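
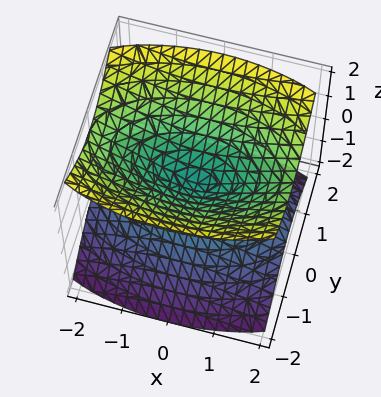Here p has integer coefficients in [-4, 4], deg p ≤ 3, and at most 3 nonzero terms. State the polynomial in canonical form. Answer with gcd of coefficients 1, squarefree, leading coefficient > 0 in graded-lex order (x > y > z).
1. I count 2 distinct pieces.
2. Degree: a double cone through the origin; a quadric, so deg p = 2.
3. Symmetries: the x ↦ −x reflection is a symmetry, so x appears only in even powers; mirror symmetry z ↦ −z ⇒ only even powers of z; the y ↦ −y reflection is a symmetry, so y appears only in even powers.
4. From the visible intercepts: it meets the y-axis at y = 0 (among the integer gridlines); it meets the x-axis at x = 0 (among the integer gridlines); one z-axis crossing is at z = 0.
5. Fitting integer coefficients to these (and the overall shape) gives p.

x^2 + 3*y^2 - 3*z^2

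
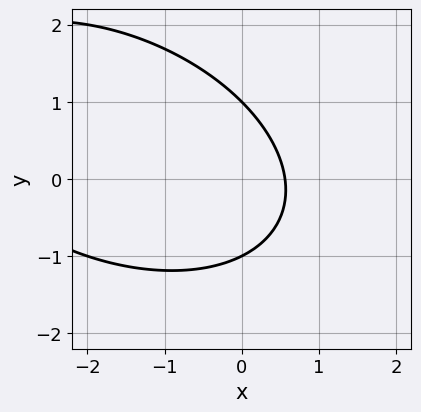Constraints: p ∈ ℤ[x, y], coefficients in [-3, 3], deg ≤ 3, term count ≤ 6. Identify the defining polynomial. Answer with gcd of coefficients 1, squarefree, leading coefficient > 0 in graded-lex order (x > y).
x^2 + x*y + 2*y^2 + 3*x - 2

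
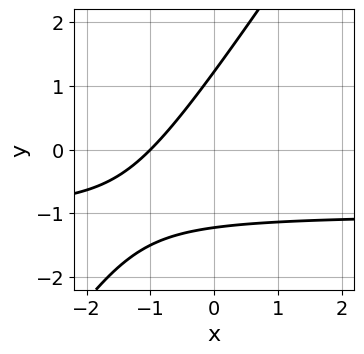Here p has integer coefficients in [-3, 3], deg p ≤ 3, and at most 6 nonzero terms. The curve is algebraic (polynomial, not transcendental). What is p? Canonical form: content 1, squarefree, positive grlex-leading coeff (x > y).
3*x*y - 2*y^2 + 3*x + 3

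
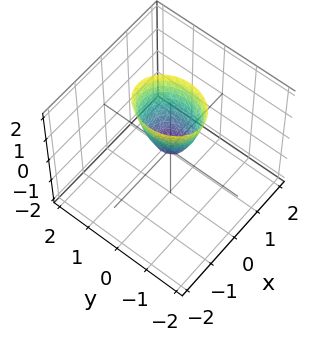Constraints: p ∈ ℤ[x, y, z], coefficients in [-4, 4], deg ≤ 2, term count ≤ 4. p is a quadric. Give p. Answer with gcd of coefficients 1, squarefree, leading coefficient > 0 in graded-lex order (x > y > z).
1. The degree is 2 — a paraboloid; a quadric.
2. Symmetries: mirror symmetry y ↦ −y ⇒ only even powers of y; the x ↦ −x reflection is a symmetry, so x appears only in even powers.
3. Observable constraints: it meets the x-axis at x = 0 (among the integer gridlines); it crosses the z-axis at the gridline z = 0; it meets the y-axis at y = 0 (among the integer gridlines).
4. Together with the visible shape, these determine p as stated.

3*x^2 + 2*y^2 - z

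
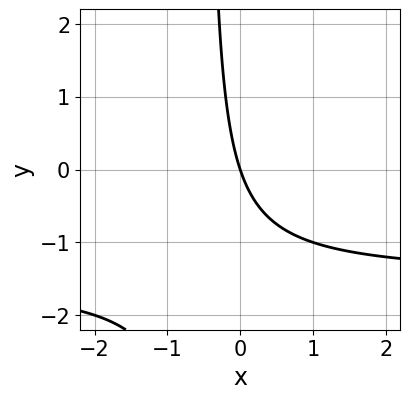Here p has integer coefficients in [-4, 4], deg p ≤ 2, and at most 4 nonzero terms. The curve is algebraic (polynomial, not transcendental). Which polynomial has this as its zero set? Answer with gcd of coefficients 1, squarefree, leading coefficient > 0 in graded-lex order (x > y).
(a) deg p = 2.
(b) From the visible intercepts: one y-axis crossing is at y = 0; it meets the x-axis at x = 0 (among the integer gridlines).
(c) Putting this together gives p.

2*x*y + 3*x + y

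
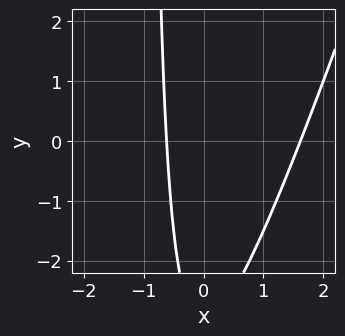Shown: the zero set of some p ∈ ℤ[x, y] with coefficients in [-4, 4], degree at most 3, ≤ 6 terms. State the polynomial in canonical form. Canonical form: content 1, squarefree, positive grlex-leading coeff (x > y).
3*x^2 - x*y - 3*x - y - 3

1. Degree: the shape is more complex than any degree-1 curve, so deg p = 2.
2. From the visible intercepts: it misses every integer gridline on the y-axis.
3. Together with the visible shape, these determine p as stated.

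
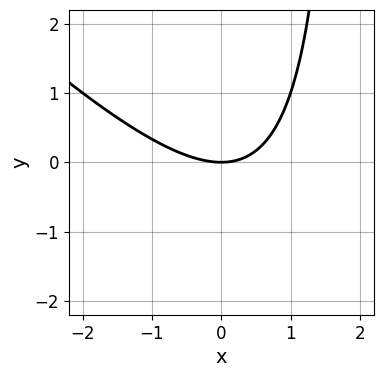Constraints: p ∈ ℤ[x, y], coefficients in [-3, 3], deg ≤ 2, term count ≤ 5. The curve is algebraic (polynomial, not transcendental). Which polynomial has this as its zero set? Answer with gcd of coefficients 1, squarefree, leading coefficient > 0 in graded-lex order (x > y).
x^2 + x*y - 2*y

The degree is 2 — the shape is more complex than any degree-1 curve.
Observable constraints: it crosses the y-axis at the gridline y = 0; it crosses the x-axis at the gridline x = 0.
Matching integer coefficients to the picture gives p.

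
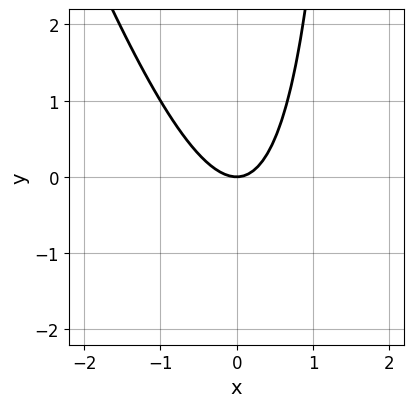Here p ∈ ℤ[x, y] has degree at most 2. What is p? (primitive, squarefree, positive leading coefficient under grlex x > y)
deg p = 2. The shape is more complex than any degree-1 curve.
Checking where it meets the axes: one y-axis crossing is at y = 0; it meets the x-axis at x = 0 (among the integer gridlines).
Matching integer coefficients to the picture gives p.

3*x^2 + x*y - 2*y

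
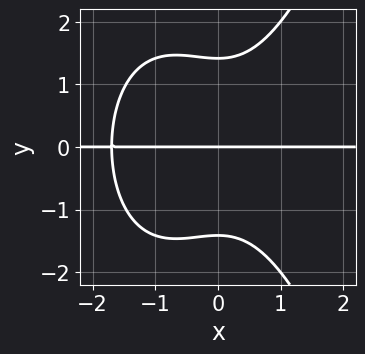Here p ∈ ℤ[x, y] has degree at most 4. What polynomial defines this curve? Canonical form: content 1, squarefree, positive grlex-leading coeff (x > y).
x^3*y + x^2*y - y^3 + 2*y

First, deg p = 4. The shape is more complex than any degree-3 curve.
Next, reading off the gridlines: every point of the x-axis in the box is on the curve; it meets the y-axis at y = 0 (among the integer gridlines).
Finally, together with the visible shape, these determine p as stated.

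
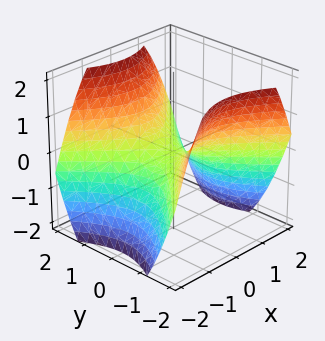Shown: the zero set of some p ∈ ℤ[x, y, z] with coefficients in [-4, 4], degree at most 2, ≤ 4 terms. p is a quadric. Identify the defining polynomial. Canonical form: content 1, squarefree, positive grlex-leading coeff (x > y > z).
First, the degree is 2 — a saddle surface; a quadric.
Then, symmetries: the x ↦ −x reflection is a symmetry, so x appears only in even powers; mirror symmetry y ↦ −y ⇒ only even powers of y.
Then, from the axis intercepts and sections: it meets the x-axis at x = 0 (among the integer gridlines); one z-axis crossing is at z = 0.
Finally, fitting integer coefficients to these (and the overall shape) gives p.

2*x^2 - 2*y^2 + 3*z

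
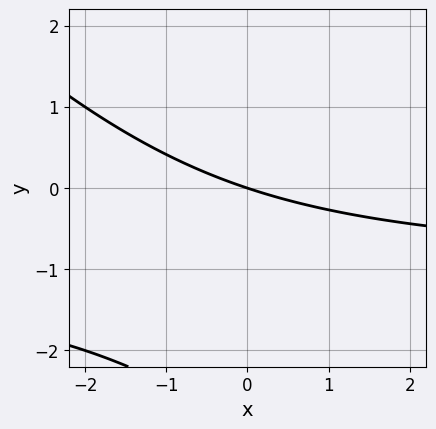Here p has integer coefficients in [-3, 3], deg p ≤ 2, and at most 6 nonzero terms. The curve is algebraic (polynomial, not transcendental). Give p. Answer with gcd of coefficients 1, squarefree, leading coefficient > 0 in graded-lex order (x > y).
First, deg p = 2.
Next, checking where it meets the axes: it crosses the x-axis at the gridline x = 0; it meets the y-axis at y = 0 (among the integer gridlines).
Finally, these observations pin down the coefficients.

x*y + y^2 + x + 3*y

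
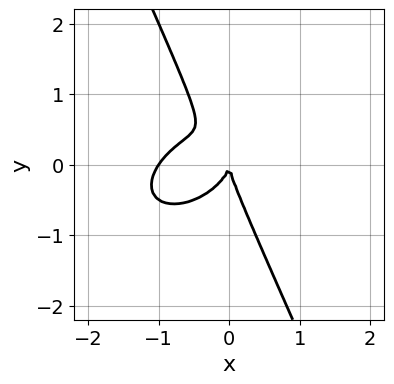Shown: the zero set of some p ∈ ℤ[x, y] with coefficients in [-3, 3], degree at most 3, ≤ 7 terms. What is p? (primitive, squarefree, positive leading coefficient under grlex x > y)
3*x^3 - 2*x^2*y + 3*x*y^2 + 2*y^3 + 3*x^2

Degree: the shape is more complex than any degree-2 curve, so deg p = 3.
From the visible intercepts: the x-axis gridline crossings are at x ∈ {-1, 0}; it meets the y-axis at y = 0 (among the integer gridlines).
Solving for integer coefficients yields p as stated.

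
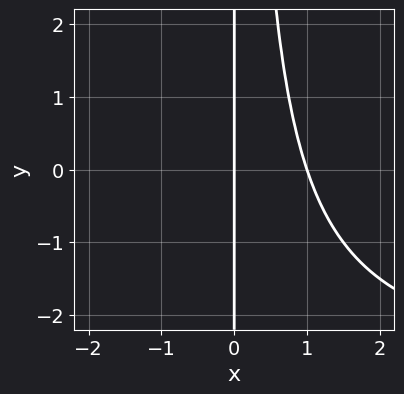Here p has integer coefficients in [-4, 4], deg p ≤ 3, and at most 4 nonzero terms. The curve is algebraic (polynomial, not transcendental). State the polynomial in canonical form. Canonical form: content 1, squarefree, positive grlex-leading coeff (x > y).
x^2*y + 3*x^2 - 3*x

First, degree: a generic line meets the curve in up to 3 points, so deg p = 3.
Next, reading off the gridlines: among the integer gridlines, it crosses the x-axis at x ∈ {0, 1}; every point of the y-axis in the box is on the curve.
Finally, solving for integer coefficients yields p as stated.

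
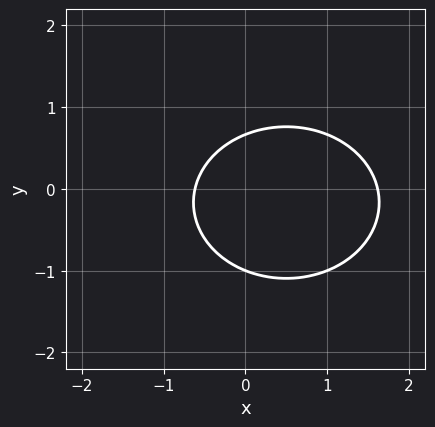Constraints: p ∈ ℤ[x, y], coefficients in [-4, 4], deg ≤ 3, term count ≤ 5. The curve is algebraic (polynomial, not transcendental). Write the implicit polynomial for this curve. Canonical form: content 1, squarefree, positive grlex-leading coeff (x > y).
2*x^2 + 3*y^2 - 2*x + y - 2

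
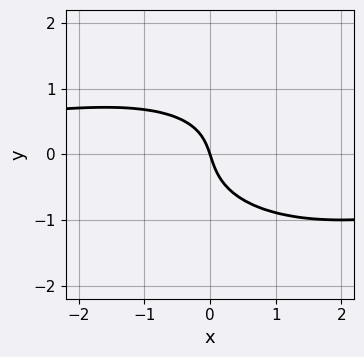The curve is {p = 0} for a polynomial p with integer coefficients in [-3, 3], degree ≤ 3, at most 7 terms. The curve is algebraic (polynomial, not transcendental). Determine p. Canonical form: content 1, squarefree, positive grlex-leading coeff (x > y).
First, degree: the shape is more complex than any degree-2 curve, so deg p = 3.
Then, observable constraints: it meets the x-axis at x = 0 (among the integer gridlines); one y-axis crossing is at y = 0.
Finally, putting this together gives p.

x^2*y + 3*y^3 - x*y + 3*x + y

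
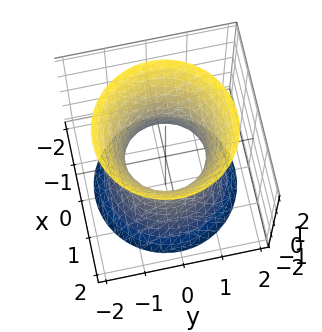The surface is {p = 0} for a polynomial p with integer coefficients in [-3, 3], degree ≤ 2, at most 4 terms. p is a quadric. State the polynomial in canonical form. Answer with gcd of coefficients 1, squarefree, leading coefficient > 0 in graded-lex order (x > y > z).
2*x^2 + 2*y^2 - z^2 - 2

1. deg p = 2. An hourglass — one-sheet hyperboloid; a quadric.
2. Symmetries: the z ↦ −z reflection is a symmetry, so z appears only in even powers; every cross-section ⟂ z is a circle, so x, y appear only via x² + y².
3. Reading off the gridlines: a circular section at z = 2 has radius between 1 and 2; the y-axis gridline crossings are at y ∈ {-1, 1}; the surface avoids every integer z-axis point in the box; the x-axis gridline crossings are at x ∈ {-1, 1}.
4. Assembling these constraints gives the stated polynomial.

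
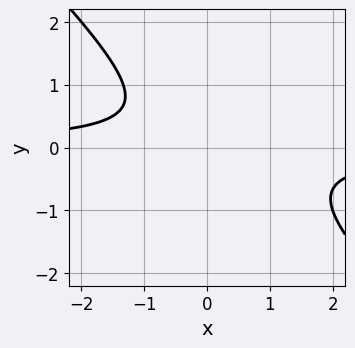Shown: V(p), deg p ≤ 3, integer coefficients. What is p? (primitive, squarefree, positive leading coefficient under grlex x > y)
3*x*y + 3*y^2 - y + 2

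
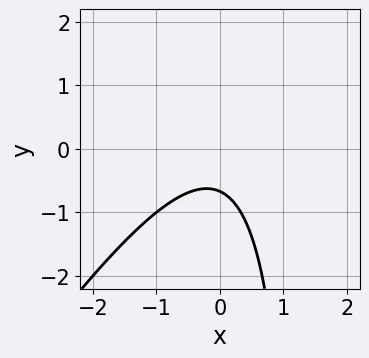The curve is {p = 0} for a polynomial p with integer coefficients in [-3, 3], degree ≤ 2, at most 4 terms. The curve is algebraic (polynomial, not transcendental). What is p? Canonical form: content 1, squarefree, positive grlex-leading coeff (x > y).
The degree is 2 — no degree-1 curve has this shape.
Checking where it meets the axes: it misses every integer gridline on the x-axis.
The integer polynomial consistent with all of this is the stated p.

3*x^2 - 2*x*y + 3*y + 2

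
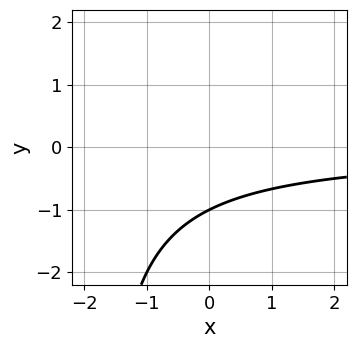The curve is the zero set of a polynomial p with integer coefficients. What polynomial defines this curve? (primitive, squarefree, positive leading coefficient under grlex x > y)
1. deg p = 2. A generic line meets the curve in up to 2 points.
2. Checking where it meets the axes: it crosses the y-axis at the gridline y = -1; it misses every integer gridline on the x-axis.
3. Assembling these constraints gives the stated polynomial.

x*y + 2*y + 2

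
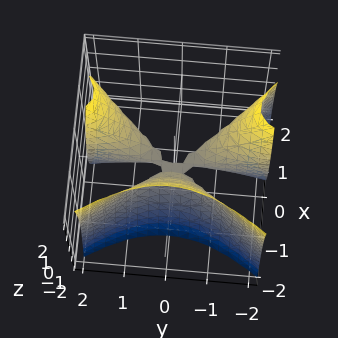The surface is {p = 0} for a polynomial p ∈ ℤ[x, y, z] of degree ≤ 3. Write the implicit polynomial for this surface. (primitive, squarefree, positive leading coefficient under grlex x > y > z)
3*x^3 - 2*x*y^2 + z^2

First, degree: a generic line meets the surface in up to 3 points, so deg p = 3.
Then, checking where it meets the axes: it meets the x-axis at x = 0 (among the integer gridlines); it meets the z-axis at z = 0 (among the integer gridlines); every point of the y-axis in the box is on the surface.
Finally, matching integer coefficients to the picture gives p.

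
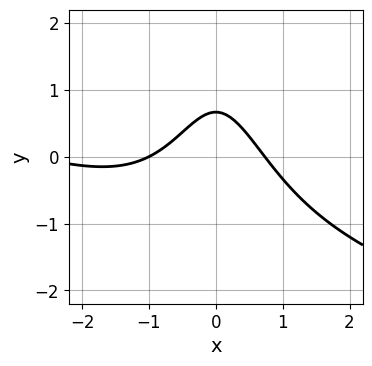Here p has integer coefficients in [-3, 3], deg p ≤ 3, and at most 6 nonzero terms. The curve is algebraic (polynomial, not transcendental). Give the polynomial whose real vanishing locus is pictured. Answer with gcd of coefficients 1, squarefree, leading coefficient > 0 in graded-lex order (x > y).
1. The degree is 3 — no degree-2 curve has this shape.
2. Checking where it meets the axes: it crosses the x-axis at the gridline x = -1.
3. The integer polynomial consistent with all of this is the stated p.

x^3 + 3*x^2*y + 3*x^2 + 3*y - 2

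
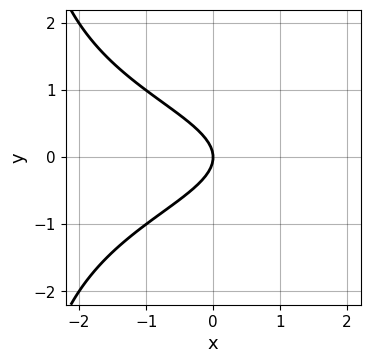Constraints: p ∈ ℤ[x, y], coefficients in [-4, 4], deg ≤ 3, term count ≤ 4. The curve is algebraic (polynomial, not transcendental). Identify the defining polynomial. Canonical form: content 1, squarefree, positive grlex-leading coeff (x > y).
First, the degree is 3 — no degree-2 curve has this shape.
Next, symmetries: it's symmetric under y → −y, forcing even powers of y.
Next, observable constraints: it meets the x-axis at x = 0 (among the integer gridlines); it meets the y-axis at y = 0 (among the integer gridlines).
Finally, matching integer coefficients to the picture gives p.

x*y^2 + 3*y^2 + 2*x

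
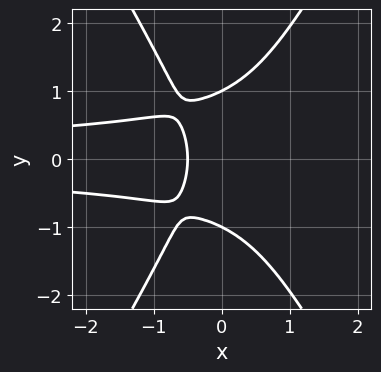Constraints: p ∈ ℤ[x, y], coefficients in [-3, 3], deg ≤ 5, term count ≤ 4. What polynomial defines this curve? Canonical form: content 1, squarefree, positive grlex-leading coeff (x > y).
First, degree: no degree-3 curve has this shape, so deg p = 4.
Next, symmetries: it's symmetric under y → −y, forcing even powers of y.
Then, observable constraints: among the integer gridlines, it crosses the y-axis at y ∈ {-1, 1}.
Finally, putting this together gives p.

3*x^2*y^2 - y^4 + 2*x + 1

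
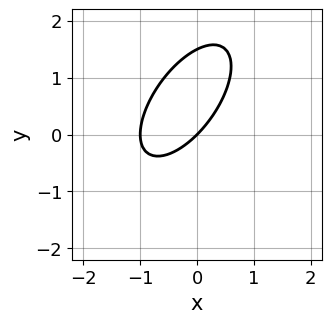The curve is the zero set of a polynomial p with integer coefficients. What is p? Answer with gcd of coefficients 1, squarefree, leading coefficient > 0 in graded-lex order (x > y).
3*x^2 - 3*x*y + 2*y^2 + 3*x - 3*y

1. Degree: a generic line meets the curve in up to 2 points, so deg p = 2.
2. Against the integer gridlines: the x-axis gridline crossings are at x ∈ {-1, 0}; one y-axis crossing is at y = 0.
3. These observations pin down the coefficients.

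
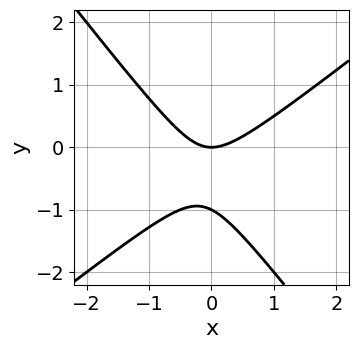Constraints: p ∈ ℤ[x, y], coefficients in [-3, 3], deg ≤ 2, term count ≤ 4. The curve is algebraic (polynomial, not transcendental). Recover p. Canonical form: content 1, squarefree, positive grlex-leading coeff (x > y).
2*x^2 - x*y - 2*y^2 - 2*y

(a) The degree is 2 — the shape is more complex than any degree-1 curve.
(b) Reading off the gridlines: the y-axis gridline crossings are at y ∈ {-1, 0}; it meets the x-axis at x = 0 (among the integer gridlines).
(c) The integer polynomial consistent with all of this is the stated p.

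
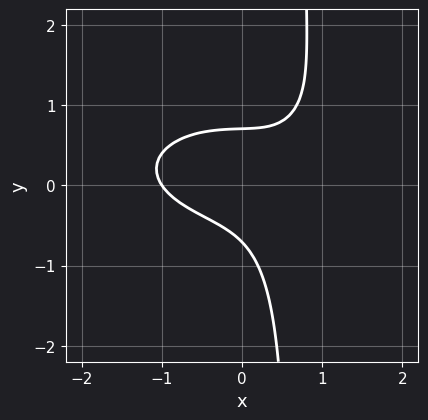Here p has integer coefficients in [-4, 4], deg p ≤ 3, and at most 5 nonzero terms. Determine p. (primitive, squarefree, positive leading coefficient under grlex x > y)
x^3 + 3*x*y^2 - 2*x*y - 2*y^2 + 1

(a) Degree: a generic line meets the curve in up to 3 points, so deg p = 3.
(b) Checking where it meets the axes: it crosses the x-axis at the gridline x = -1.
(c) Putting this together gives p.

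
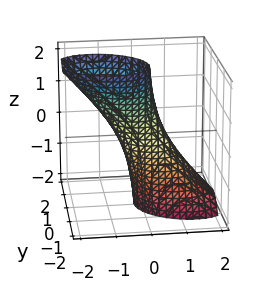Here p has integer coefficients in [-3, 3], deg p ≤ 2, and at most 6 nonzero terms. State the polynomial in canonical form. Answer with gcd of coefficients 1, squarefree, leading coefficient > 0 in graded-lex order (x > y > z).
First, deg p = 2. No degree-1 surface has this shape.
Then, reading off the gridlines: no z-intercept at any integer in the box.
Finally, solving for integer coefficients yields p as stated.

2*x^2 + x*y + 2*x*z + 3*y^2 - 1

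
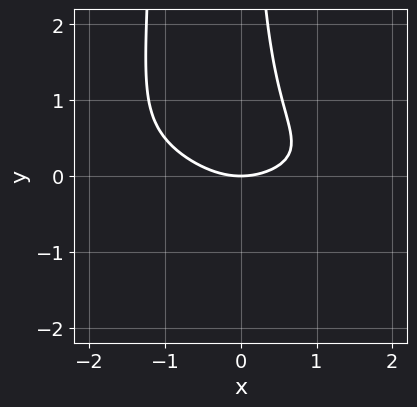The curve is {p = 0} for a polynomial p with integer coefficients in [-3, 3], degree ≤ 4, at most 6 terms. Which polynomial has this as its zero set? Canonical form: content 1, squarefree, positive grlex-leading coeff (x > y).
2*x^2*y^2 + 2*x*y^2 + x^2 - 2*y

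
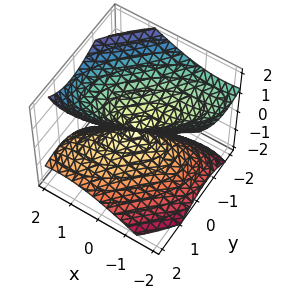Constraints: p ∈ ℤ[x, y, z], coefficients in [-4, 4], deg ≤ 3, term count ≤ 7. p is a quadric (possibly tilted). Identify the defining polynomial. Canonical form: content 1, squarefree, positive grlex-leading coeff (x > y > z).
2*x^2 - 3*x*y + 3*y^2 + 2*y*z - 3*z^2

(a) I count 2 distinct pieces. They look like related sheets of one shape, so recover p as a whole.
(b) The degree is 2 — a generic line meets the surface in up to 2 points.
(c) From the axis intercepts and sections: it crosses the y-axis at the gridline y = 0; one x-axis crossing is at x = 0; it crosses the z-axis at the gridline z = 0.
(d) Putting this together gives p.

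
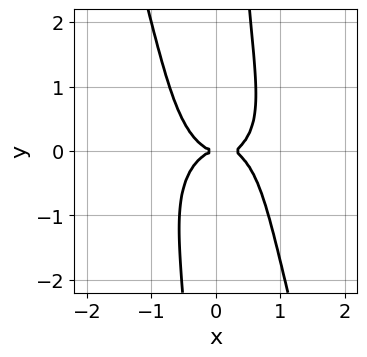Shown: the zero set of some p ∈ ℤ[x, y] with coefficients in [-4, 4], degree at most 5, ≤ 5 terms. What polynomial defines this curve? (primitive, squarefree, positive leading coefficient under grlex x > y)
1. deg p = 4.
2. Against the integer gridlines: it meets the y-axis at y = 0 (among the integer gridlines); it crosses the x-axis at the gridline x = 0.
3. Assembling these constraints gives the stated polynomial.

3*x^4 + 3*x^2*y^2 + x*y^3 - x^3 - 2*y^2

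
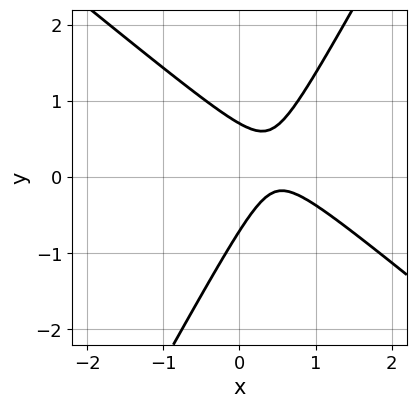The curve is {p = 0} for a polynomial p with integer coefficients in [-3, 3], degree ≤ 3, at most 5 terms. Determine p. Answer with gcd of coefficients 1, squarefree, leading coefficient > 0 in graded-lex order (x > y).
(a) Degree: a generic line meets the curve in up to 2 points, so deg p = 2.
(b) Observable constraints: it misses every integer gridline on the x-axis.
(c) The integer polynomial consistent with all of this is the stated p.

3*x^2 + 2*x*y - 2*y^2 - 3*x + 1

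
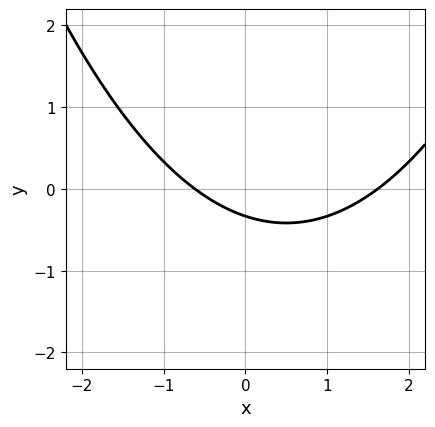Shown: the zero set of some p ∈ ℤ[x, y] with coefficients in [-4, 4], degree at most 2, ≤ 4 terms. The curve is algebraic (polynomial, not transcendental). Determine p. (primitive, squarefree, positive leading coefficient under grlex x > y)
x^2 - x - 3*y - 1

(a) deg p = 2.
(b) The integer polynomial consistent with all of this is the stated p.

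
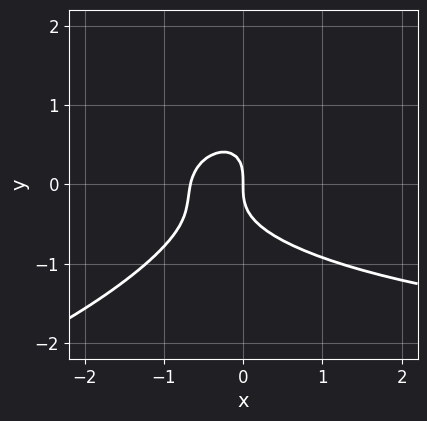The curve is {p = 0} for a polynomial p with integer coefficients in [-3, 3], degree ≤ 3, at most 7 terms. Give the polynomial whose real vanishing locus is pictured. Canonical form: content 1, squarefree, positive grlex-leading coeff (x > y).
x^2*y - 2*x*y^2 + 3*y^3 + 3*x^2 + 2*x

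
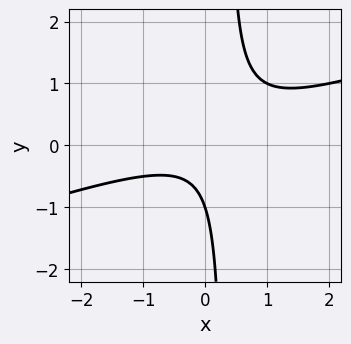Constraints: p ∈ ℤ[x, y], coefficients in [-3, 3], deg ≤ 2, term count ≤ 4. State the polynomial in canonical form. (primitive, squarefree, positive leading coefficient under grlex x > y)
x^2 - 3*x*y + y + 1

deg p = 2. The shape is more complex than any degree-1 curve.
Observable constraints: the curve avoids every integer x-axis point in the box; it meets the y-axis at y = -1 (among the integer gridlines).
These observations pin down the coefficients.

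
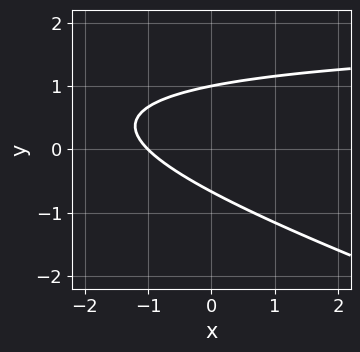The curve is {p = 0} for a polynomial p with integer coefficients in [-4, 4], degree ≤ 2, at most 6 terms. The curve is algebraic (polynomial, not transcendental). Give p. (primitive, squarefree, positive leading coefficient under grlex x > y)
x*y + 3*y^2 - 2*x - y - 2

1. deg p = 2. No degree-1 curve has this shape.
2. From the axis intercepts and sections: it meets the x-axis at x = -1 (among the integer gridlines); it meets the y-axis at y = 1 (among the integer gridlines).
3. These observations pin down the coefficients.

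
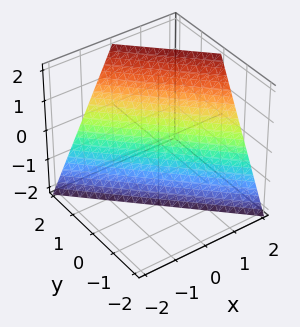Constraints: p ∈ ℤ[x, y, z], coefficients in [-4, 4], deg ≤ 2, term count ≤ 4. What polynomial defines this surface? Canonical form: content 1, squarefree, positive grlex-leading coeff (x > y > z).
1. The degree is 1 — every cross-section is a straight line — this is a plane.
2. Observable constraints: one z-axis crossing is at z = -2; one x-axis crossing is at x = 1.
3. Together with the visible shape, these determine p as stated. Check: (0, 1, 0) on the y-axis lies on the surface, and p(0, 1, 0) = 0. ✓

2*x + 2*y - z - 2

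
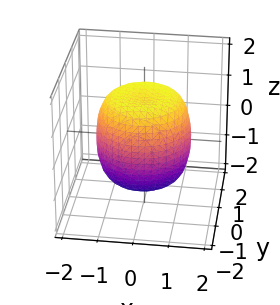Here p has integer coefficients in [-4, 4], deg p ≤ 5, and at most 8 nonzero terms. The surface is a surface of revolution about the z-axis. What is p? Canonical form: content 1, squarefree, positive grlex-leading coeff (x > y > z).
2*x^4 + 4*x^2*y^2 + 2*y^4 - 2*x^2 - 2*y^2 + 2*z^2 - 3

1. The degree is 4 — a generic line meets the surface in up to 4 points.
2. Symmetries: the z-axis is an axis of rotation, so x and y enter only as x² + y².
3. From the axis intercepts and sections: a circular section at z = 0 has radius between 1 and 2.
4. These observations pin down the coefficients.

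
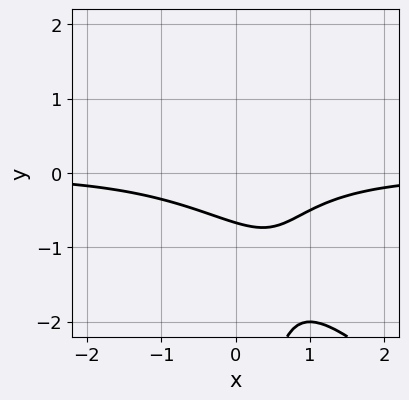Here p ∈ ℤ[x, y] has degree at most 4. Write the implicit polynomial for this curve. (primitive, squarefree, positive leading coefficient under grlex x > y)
2*x^2*y + 2*x*y^2 + 3*y + 2

First, the degree is 3 — a generic line meets the curve in up to 3 points.
Then, reading off the gridlines: the curve avoids every integer x-axis point in the box.
Finally, these observations pin down the coefficients.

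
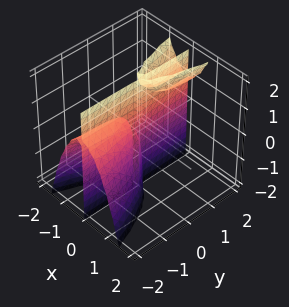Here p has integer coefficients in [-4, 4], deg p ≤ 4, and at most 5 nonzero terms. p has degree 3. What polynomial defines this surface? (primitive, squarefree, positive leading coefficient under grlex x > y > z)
First, the picture has 3 separate pieces. They look like related sheets of one shape, so recover p as a whole.
Then, the degree is 3 — no degree-2 surface has this shape.
Then, against the integer gridlines: one x-axis crossing is at x = 0; every point of the y-axis in the box is on the surface; the visible z-axis segment lies entirely on the surface.
Finally, these observations pin down the coefficients.

3*x^3 - x*y*z + x*y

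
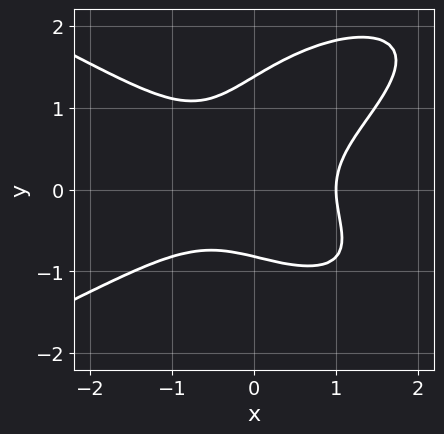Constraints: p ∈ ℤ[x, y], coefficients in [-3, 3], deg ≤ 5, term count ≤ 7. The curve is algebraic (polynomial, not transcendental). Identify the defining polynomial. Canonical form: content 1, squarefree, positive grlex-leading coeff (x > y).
First, degree: the shape is more complex than any degree-3 curve, so deg p = 4.
Then, from the visible intercepts: it crosses the x-axis at the gridline x = 1.
Finally, solving for integer coefficients yields p as stated.

2*y^4 + 2*x^3 - 3*x*y^2 - 2*y^3 - 2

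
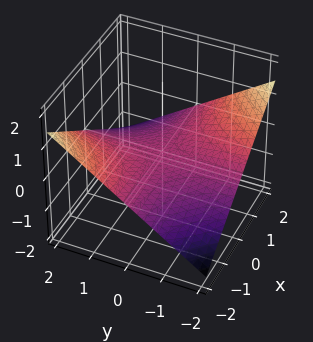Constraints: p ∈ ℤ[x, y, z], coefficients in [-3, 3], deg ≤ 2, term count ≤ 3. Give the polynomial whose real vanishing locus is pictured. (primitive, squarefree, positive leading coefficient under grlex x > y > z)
x*y + 3*z

1. The degree is 2 — a saddle surface; a quadric.
2. Against the integer gridlines: it meets the z-axis at z = 0 (among the integer gridlines); the visible y-axis segment lies entirely on the surface; every point of the x-axis in the box is on the surface.
3. Assembling these constraints gives the stated polynomial.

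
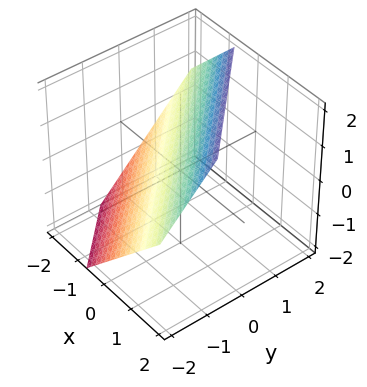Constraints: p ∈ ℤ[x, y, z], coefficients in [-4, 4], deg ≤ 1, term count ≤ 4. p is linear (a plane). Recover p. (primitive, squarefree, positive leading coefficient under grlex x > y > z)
3*x + 3*y - 3*z + 2

(a) Degree: every cross-section is a straight line — this is a plane, so deg p = 1.
(b) Matching integer coefficients to the picture gives p.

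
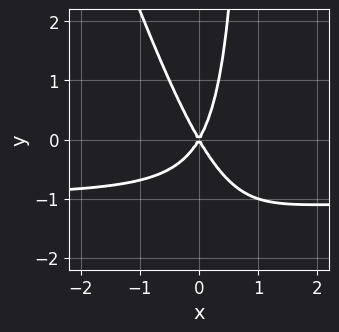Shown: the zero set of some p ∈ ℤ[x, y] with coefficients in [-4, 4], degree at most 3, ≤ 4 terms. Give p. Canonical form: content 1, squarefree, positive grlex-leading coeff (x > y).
3*x^2*y + x*y^2 + 3*x^2 - y^2

First, deg p = 3. The shape is more complex than any degree-2 curve.
Next, checking where it meets the axes: one x-axis crossing is at x = 0; one y-axis crossing is at y = 0.
Finally, assembling these constraints gives the stated polynomial.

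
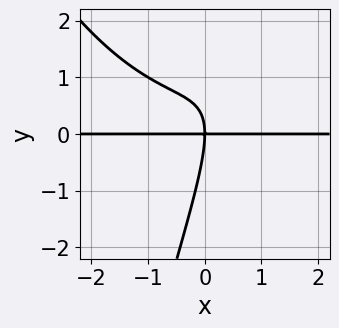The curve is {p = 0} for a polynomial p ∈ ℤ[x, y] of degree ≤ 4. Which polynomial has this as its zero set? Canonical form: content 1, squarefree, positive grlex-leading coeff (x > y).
x^3*y - 3*x*y^2 + y^3 + 3*x*y

1. Degree: a generic line meets the curve in up to 4 points, so deg p = 4.
2. From the visible intercepts: it crosses the y-axis at the gridline y = 0; every point of the x-axis in the box is on the curve.
3. These observations pin down the coefficients.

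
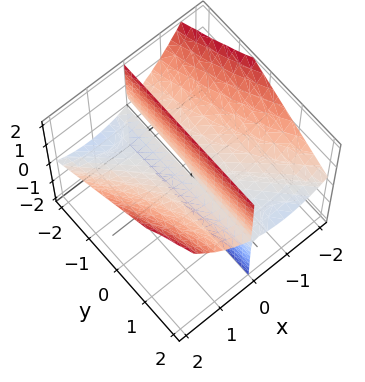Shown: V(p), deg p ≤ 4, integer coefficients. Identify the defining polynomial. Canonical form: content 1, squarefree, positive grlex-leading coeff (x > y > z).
(a) Degree: no degree-2 surface has this shape, so deg p = 3.
(b) Reading off the gridlines: it crosses the x-axis at the gridline x = 0; every point of the z-axis in the box is on the surface; the visible y-axis segment lies entirely on the surface.
(c) Matching integer coefficients to the picture gives p.

x^3 + x^2*y - 3*x*z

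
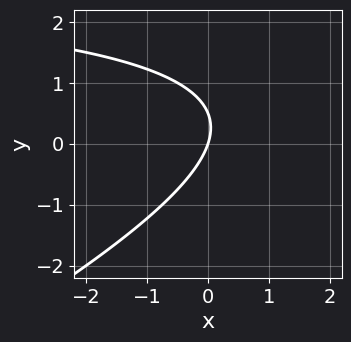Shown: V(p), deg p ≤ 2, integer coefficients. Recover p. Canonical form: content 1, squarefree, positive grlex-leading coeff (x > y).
x*y - 2*y^2 - 3*x + y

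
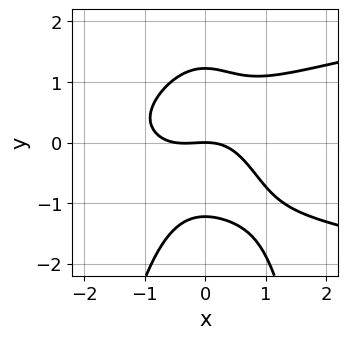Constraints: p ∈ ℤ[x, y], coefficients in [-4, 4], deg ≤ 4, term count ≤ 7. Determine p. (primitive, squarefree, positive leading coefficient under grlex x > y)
First, the degree is 4 — a generic line meets the curve in up to 4 points.
Then, from the axis intercepts and sections: it meets the x-axis at x = 0 (among the integer gridlines); it crosses the y-axis at the gridline y = 0.
Finally, solving for integer coefficients yields p as stated.

3*x^2*y^2 - 2*x^3 + 2*y^3 - x^2 - 3*y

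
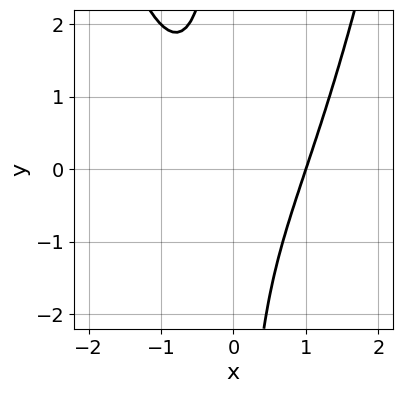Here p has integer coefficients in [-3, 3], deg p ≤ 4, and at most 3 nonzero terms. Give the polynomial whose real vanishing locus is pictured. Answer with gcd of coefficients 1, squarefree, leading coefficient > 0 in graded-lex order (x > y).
(a) deg p = 3. No degree-2 curve has this shape.
(b) Observable constraints: it crosses the x-axis at the gridline x = 1; it misses every integer gridline on the y-axis.
(c) Together with the visible shape, these determine p as stated.

x^3 - x*y - 1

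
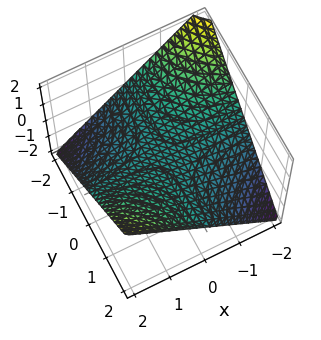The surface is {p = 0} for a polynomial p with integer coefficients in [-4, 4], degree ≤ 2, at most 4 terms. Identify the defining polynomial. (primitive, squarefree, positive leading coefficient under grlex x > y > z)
x*y - 2*z

(a) Degree: a hyperbolic paraboloid; a quadric, so deg p = 2.
(b) Checking where it meets the axes: the visible x-axis segment lies entirely on the surface; every point of the y-axis in the box is on the surface; it crosses the z-axis at the gridline z = 0.
(c) Putting this together gives p.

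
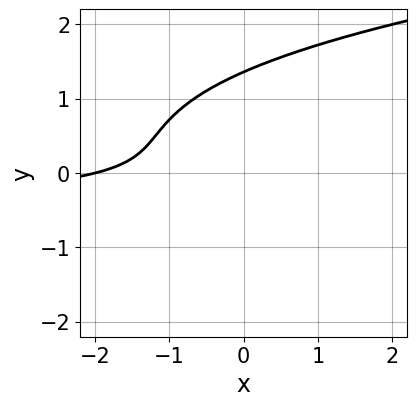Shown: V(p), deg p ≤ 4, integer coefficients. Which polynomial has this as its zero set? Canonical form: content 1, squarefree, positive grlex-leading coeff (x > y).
deg p = 3. A generic line meets the curve in up to 3 points.
From the visible intercepts: one x-axis crossing is at x = -2.
The integer polynomial consistent with all of this is the stated p.

3*y^3 - 2*x*y - 3*y^2 - x - 2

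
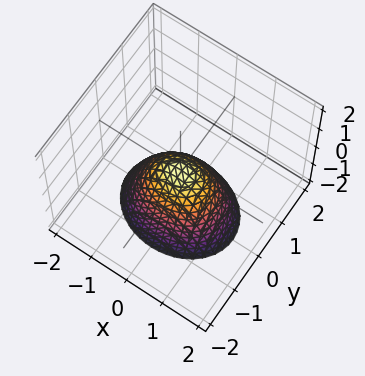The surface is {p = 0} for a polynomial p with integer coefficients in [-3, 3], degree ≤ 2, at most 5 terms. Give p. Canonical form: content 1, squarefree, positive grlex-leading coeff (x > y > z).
(a) The degree is 2 — a paraboloid; a quadric.
(b) Symmetries: it's symmetric under x → −x, forcing even powers of x; it's symmetric under y → −y, forcing even powers of y.
(c) From the visible intercepts: it crosses the z-axis at the gridline z = 0; it meets the x-axis at x = 0 (among the integer gridlines); it crosses the y-axis at the gridline y = 0.
(d) These observations pin down the coefficients.

2*x^2 + 3*y^2 + 2*z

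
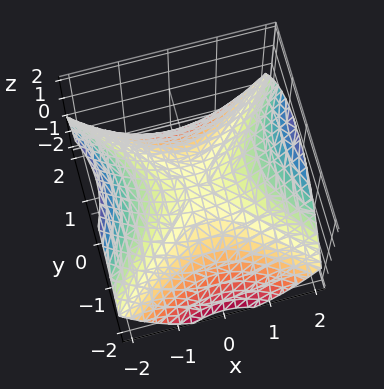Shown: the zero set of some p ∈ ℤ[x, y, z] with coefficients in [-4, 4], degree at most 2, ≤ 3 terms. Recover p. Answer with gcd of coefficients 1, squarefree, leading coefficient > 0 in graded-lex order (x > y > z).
1. Degree: a hyperbolic paraboloid; a quadric, so deg p = 2.
2. Symmetries: the y ↦ −y reflection is a symmetry, so y appears only in even powers; it's symmetric under x → −x, forcing even powers of x.
3. Checking where it meets the axes: it crosses the z-axis at the gridline z = 0; one y-axis crossing is at y = 0; one x-axis crossing is at x = 0.
4. Together with the visible shape, these determine p as stated.

x^2 - y^2 - 2*z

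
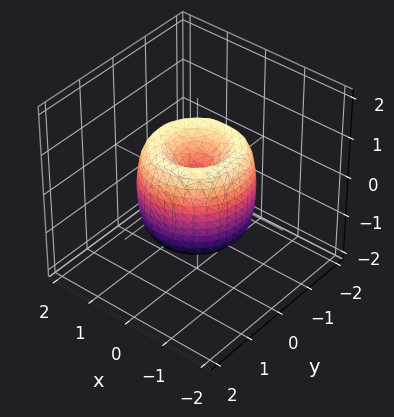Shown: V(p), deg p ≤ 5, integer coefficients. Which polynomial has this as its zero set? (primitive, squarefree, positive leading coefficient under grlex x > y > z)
2*x^4 + 4*x^2*y^2 + 2*y^4 - 3*x^2 - 3*y^2 + z^2

(a) deg p = 4.
(b) Symmetries: the z-axis is an axis of rotation, so x and y enter only as x² + y².
(c) From the axis intercepts and sections: one y-axis crossing is at y = 0; it crosses the x-axis at the gridline x = 0; it meets the z-axis at z = 0 (among the integer gridlines).
(d) The integer polynomial consistent with all of this is the stated p.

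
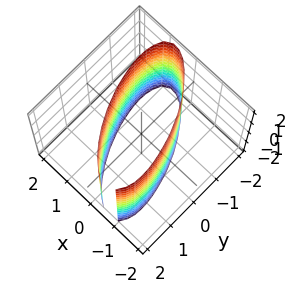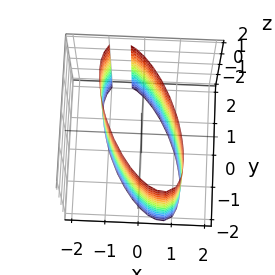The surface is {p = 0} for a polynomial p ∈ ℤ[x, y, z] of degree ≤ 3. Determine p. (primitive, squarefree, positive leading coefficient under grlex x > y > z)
(a) deg p = 2.
(b) Observable constraints: it misses every integer gridline on the z-axis; the x-axis gridline crossings are at x ∈ {-1, 1}.
(c) Putting this together gives p.

3*x^2 + 2*x*y + y^2 - 3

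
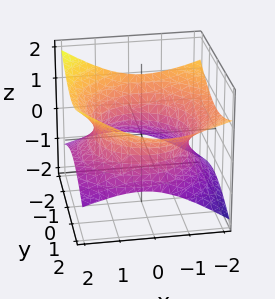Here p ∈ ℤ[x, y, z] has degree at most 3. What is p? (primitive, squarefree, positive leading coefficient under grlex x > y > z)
(a) The degree is 2 — a generic line meets the surface in up to 2 points.
(b) Against the integer gridlines: the surface avoids every integer z-axis point in the box.
(c) Matching integer coefficients to the picture gives p.

x^2 + x*z + y^2 - 3*z^2 - 2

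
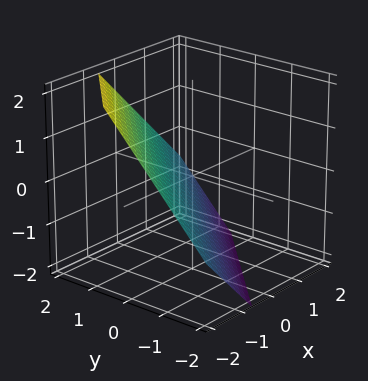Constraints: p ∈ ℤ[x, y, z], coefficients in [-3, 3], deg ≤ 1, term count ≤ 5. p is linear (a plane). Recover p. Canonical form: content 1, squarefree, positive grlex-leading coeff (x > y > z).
(a) The degree is 1 — the surface is flat (a plane).
(b) Matching integer coefficients to the picture gives p.

3*x - 3*y + 3*z + 2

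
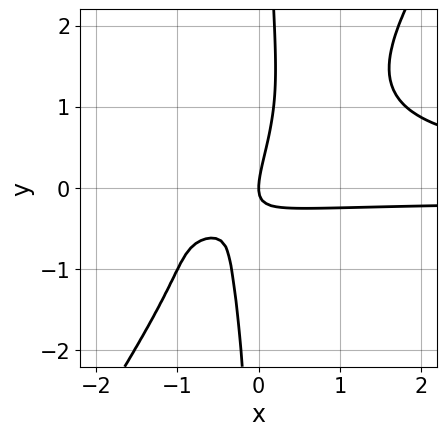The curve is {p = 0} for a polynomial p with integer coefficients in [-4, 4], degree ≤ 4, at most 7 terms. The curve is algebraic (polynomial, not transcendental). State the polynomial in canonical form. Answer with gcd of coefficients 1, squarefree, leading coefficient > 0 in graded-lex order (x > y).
deg p = 4. No degree-3 curve has this shape.
From the visible intercepts: one x-axis crossing is at x = 0; it crosses the y-axis at the gridline y = 0.
Putting this together gives p.

3*x^2*y^2 - 2*x*y^3 - 3*x*y + y^2 - x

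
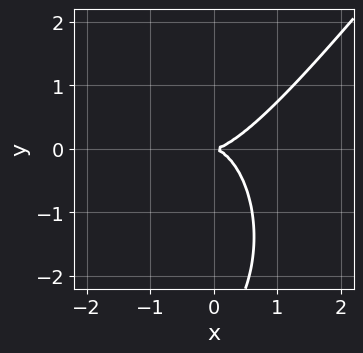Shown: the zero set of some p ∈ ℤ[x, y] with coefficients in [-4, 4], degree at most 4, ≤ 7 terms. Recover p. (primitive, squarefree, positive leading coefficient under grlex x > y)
(a) deg p = 3. A generic line meets the curve in up to 3 points.
(b) Checking where it meets the axes: it crosses the x-axis at the gridline x = 0; it meets the y-axis at y = 0 (among the integer gridlines).
(c) Putting this together gives p.

3*x^3 - 2*x^2*y + x*y^2 - y^3 - 3*y^2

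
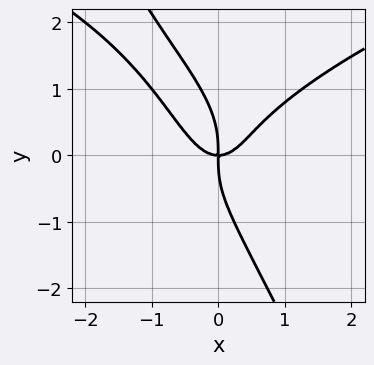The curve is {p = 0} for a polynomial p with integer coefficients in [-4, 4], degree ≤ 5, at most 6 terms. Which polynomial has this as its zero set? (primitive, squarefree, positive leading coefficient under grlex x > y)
(a) Degree: no degree-3 curve has this shape, so deg p = 4.
(b) Against the integer gridlines: one x-axis crossing is at x = 0; it meets the y-axis at y = 0 (among the integer gridlines).
(c) Assembling these constraints gives the stated polynomial.

2*x*y^3 + y^4 - 3*x^3 + 2*x*y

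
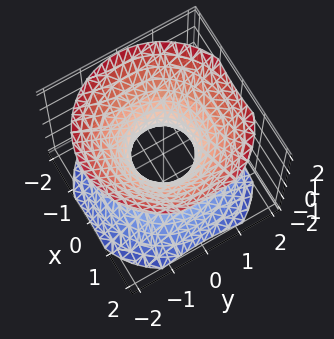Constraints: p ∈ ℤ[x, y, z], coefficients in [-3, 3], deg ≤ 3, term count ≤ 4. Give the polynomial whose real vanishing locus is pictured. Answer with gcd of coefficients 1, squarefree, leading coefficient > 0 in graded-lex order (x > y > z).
First, the degree is 2 — an hourglass — one-sheet hyperboloid; a quadric.
Next, symmetries: mirror symmetry z ↦ −z ⇒ only even powers of z; every cross-section ⟂ z is a circle, so x, y appear only via x² + y².
Then, from the axis intercepts and sections: a circular section at z = 1 has radius between 1 and 2; it misses every integer gridline on the z-axis.
Finally, solving for integer coefficients yields p as stated.

3*x^2 + 3*y^2 - 3*z^2 - 2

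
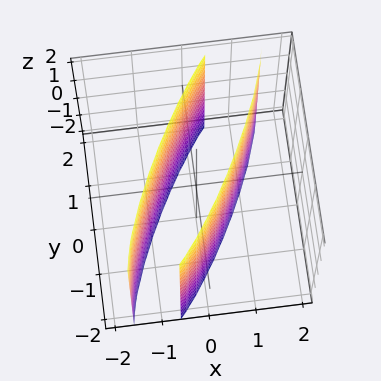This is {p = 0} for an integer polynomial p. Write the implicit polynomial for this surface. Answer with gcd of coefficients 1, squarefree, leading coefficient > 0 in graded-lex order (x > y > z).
3*x^2 - 3*x*y + y^2 - 2

(a) The picture has 2 separate pieces.
(b) Degree: no degree-1 surface has this shape, so deg p = 2.
(c) Checking where it meets the axes: no z-intercept at any integer in the box.
(d) Fitting integer coefficients to these (and the overall shape) gives p.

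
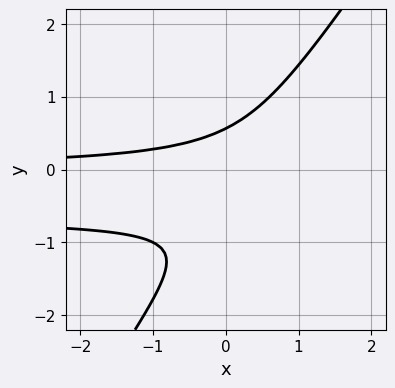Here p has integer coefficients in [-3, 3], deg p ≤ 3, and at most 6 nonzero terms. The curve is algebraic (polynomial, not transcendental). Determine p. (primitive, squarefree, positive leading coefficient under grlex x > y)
1. deg p = 3. No degree-2 curve has this shape.
2. Checking where it meets the axes: no x-intercept at any integer in the box.
3. Fitting integer coefficients to these (and the overall shape) gives p.

3*x*y^2 - 2*y^3 + 2*x*y - 2*y^2 + 1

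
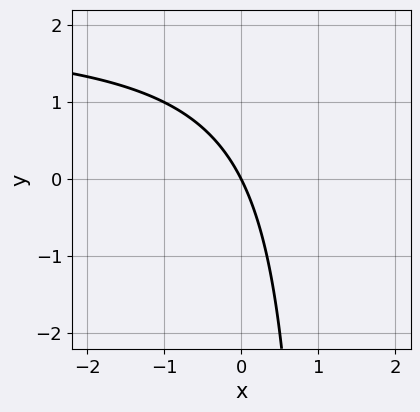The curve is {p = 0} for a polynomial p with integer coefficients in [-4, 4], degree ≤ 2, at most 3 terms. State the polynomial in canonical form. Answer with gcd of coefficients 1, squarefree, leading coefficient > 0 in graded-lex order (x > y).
x*y - 2*x - y

First, deg p = 2. A generic line meets the curve in up to 2 points.
Then, checking where it meets the axes: it crosses the y-axis at the gridline y = 0; one x-axis crossing is at x = 0.
Finally, fitting integer coefficients to these (and the overall shape) gives p.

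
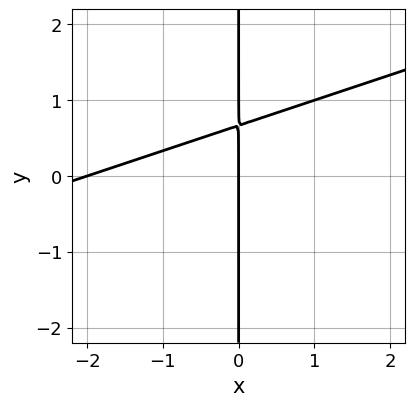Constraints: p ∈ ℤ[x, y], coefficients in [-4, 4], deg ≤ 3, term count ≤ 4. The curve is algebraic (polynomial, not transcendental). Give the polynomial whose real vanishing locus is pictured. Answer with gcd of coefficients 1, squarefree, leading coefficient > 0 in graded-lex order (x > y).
x^2 - 3*x*y + 2*x

(a) deg p = 2.
(b) Checking where it meets the axes: the visible y-axis segment lies entirely on the curve; the x-axis gridline crossings are at x ∈ {-2, 0}.
(c) Matching integer coefficients to the picture gives p.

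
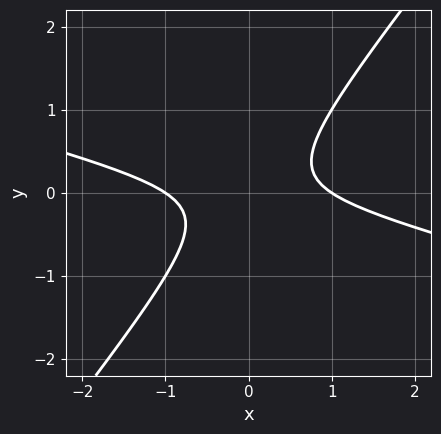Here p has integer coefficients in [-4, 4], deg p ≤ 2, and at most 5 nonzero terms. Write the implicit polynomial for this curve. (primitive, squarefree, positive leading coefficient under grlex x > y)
Degree: no degree-1 curve has this shape, so deg p = 2.
From the axis intercepts and sections: the x-axis gridline crossings are at x ∈ {-1, 1}; no y-intercept at any integer in the box.
The integer polynomial consistent with all of this is the stated p.

x^2 + 3*x*y - 3*y^2 - 1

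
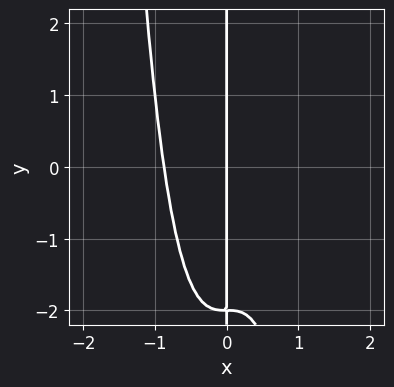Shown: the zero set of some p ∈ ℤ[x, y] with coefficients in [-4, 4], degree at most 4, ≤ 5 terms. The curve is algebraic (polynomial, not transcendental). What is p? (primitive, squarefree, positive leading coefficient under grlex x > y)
3*x^4 + x*y + 2*x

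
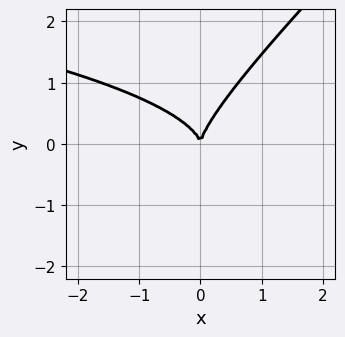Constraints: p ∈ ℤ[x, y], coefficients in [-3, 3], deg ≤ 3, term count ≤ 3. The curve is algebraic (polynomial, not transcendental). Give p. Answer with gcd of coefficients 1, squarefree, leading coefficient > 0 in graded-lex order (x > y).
The degree is 3 — a generic line meets the curve in up to 3 points.
Observable constraints: one y-axis crossing is at y = 0; it crosses the x-axis at the gridline x = 0.
Assembling these constraints gives the stated polynomial.

x*y^2 - y^3 + x^2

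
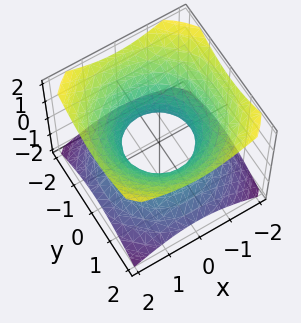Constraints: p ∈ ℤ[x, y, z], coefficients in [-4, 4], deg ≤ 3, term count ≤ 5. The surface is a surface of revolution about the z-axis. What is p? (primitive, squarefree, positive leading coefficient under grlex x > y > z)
2*x^2 + 2*y^2 - 3*z^2 - 2

Degree: the shape is more complex than any degree-1 surface, so deg p = 2.
Symmetry: every cross-section ⟂ z is a circle, so x, y appear only via x² + y².
Reading off the gridlines: among the integer gridlines, it crosses the x-axis at x ∈ {-1, 1}; among the integer gridlines, it crosses the y-axis at y ∈ {-1, 1}; a circular section at z = 0 has radius exactly 1; the surface avoids every integer z-axis point in the box.
Putting this together gives p.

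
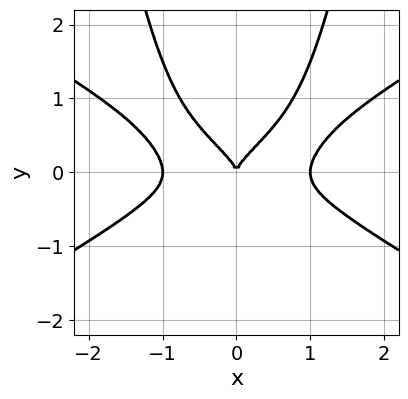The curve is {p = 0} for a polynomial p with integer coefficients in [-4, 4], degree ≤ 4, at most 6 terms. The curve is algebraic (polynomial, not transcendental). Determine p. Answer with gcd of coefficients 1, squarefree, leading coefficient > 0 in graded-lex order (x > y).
x^4 - 3*x^2*y^2 + 2*y^3 - x^2

(a) Degree: no degree-3 curve has this shape, so deg p = 4.
(b) Symmetries: it's symmetric under x → −x, forcing even powers of x.
(c) From the axis intercepts and sections: the x-axis gridline crossings are at x ∈ {-1, 0, 1}; it meets the y-axis at y = 0 (among the integer gridlines).
(d) Fitting integer coefficients to these (and the overall shape) gives p.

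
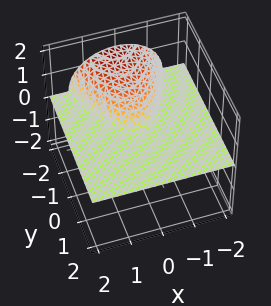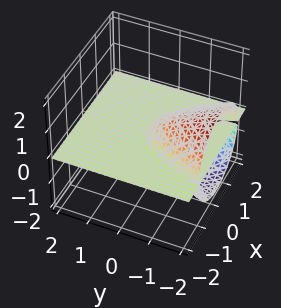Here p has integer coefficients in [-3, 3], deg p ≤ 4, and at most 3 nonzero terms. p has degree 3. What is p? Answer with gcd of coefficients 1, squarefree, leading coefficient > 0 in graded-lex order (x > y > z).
x^2*z + z^3 + y*z

(a) I count 2 distinct pieces. They look like related sheets of one shape, so recover p as a whole.
(b) The degree is 3 — the shape is more complex than any degree-2 surface.
(c) Observable constraints: it meets the z-axis at z = 0 (among the integer gridlines); the visible x-axis segment lies entirely on the surface; every point of the y-axis in the box is on the surface.
(d) Together with the visible shape, these determine p as stated.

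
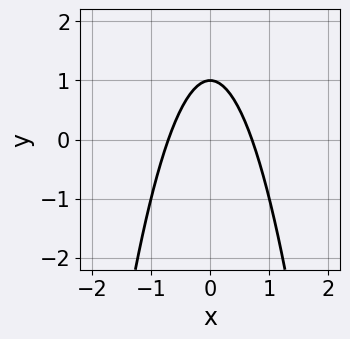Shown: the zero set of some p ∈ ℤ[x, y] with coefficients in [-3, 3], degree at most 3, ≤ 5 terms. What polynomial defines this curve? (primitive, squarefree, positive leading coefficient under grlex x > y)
2*x^2 + y - 1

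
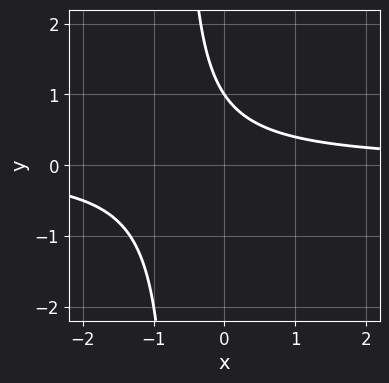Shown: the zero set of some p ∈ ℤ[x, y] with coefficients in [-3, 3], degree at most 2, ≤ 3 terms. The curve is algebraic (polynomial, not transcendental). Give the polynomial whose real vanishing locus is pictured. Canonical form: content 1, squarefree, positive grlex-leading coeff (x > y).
1. The degree is 2 — a generic line meets the curve in up to 2 points.
2. Checking where it meets the axes: it meets the y-axis at y = 1 (among the integer gridlines); the curve avoids every integer x-axis point in the box.
3. Together with the visible shape, these determine p as stated.

3*x*y + 2*y - 2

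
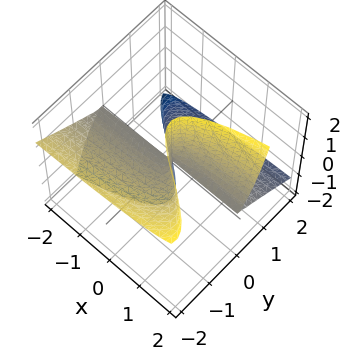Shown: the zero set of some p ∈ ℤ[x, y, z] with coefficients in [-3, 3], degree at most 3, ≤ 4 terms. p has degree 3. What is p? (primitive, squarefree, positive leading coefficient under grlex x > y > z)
x*z^2 - 2*y^3 - 3*y^2*z

1. deg p = 3. No degree-2 surface has this shape.
2. From the axis intercepts and sections: the visible x-axis segment lies entirely on the surface; the visible z-axis segment lies entirely on the surface; it crosses the y-axis at the gridline y = 0.
3. Assembling these constraints gives the stated polynomial.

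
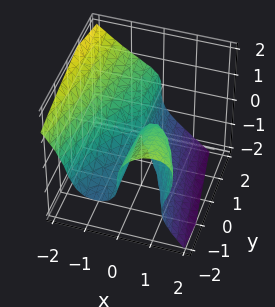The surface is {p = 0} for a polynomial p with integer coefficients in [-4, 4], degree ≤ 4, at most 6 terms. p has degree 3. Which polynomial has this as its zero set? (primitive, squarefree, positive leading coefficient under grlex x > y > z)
1. deg p = 3. A generic line meets the surface in up to 3 points.
2. Reading off the gridlines: every point of the y-axis in the box is on the surface; it meets the x-axis at x = 0 (among the integer gridlines).
3. Together with the visible shape, these determine p as stated.

x^3 + z^3 + x*y - x*z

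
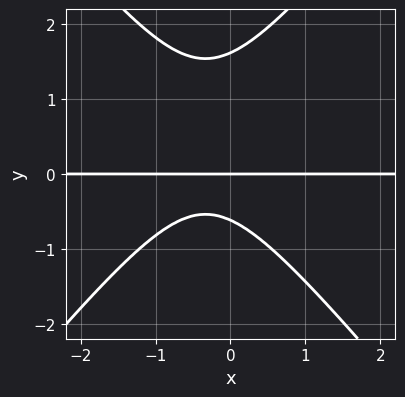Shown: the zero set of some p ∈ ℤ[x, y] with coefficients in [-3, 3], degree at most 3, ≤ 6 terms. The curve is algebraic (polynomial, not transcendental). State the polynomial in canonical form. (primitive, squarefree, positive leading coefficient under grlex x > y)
3*x^2*y - 2*y^3 + 2*x*y + 2*y^2 + 2*y

(a) Degree: no degree-2 curve has this shape, so deg p = 3.
(b) Observable constraints: every point of the x-axis in the box is on the curve; one y-axis crossing is at y = 0.
(c) Fitting integer coefficients to these (and the overall shape) gives p.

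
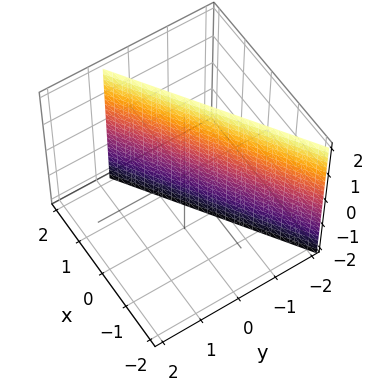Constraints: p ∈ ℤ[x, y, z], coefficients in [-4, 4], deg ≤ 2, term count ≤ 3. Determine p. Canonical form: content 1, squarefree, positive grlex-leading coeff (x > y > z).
(a) Degree: every cross-section is a straight line — this is a plane, so deg p = 1.
(b) From the axis intercepts and sections: the surface avoids every integer z-axis point in the box; it crosses the x-axis at the gridline x = 1.
(c) Matching integer coefficients to the picture gives p.

2*x - 3*y - 2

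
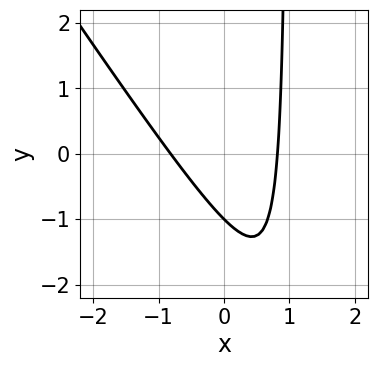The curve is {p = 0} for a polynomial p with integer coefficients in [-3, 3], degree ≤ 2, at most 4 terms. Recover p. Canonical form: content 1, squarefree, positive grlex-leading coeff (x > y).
3*x^2 + 2*x*y - 2*y - 2

First, degree: the shape is more complex than any degree-1 curve, so deg p = 2.
Next, checking where it meets the axes: it meets the y-axis at y = -1 (among the integer gridlines).
Finally, matching integer coefficients to the picture gives p.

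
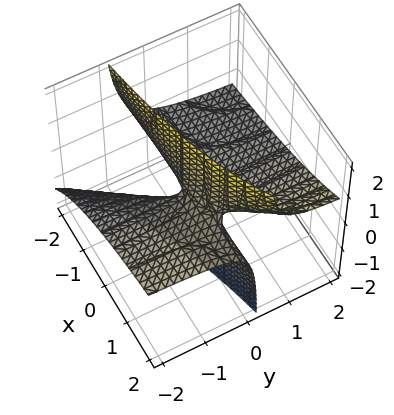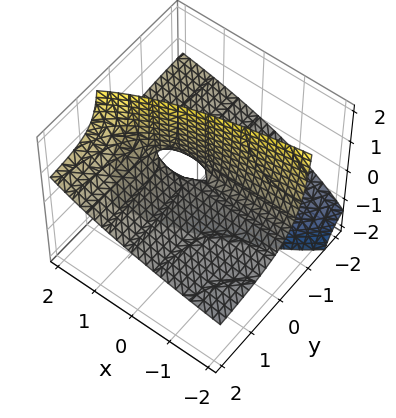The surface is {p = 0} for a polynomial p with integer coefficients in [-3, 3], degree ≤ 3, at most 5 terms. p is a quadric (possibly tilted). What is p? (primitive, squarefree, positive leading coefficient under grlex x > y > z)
x*y + x*z - 3*y*z - z

(a) deg p = 2.
(b) Checking where it meets the axes: it crosses the z-axis at the gridline z = 0; every point of the y-axis in the box is on the surface; the visible x-axis segment lies entirely on the surface.
(c) Putting this together gives p.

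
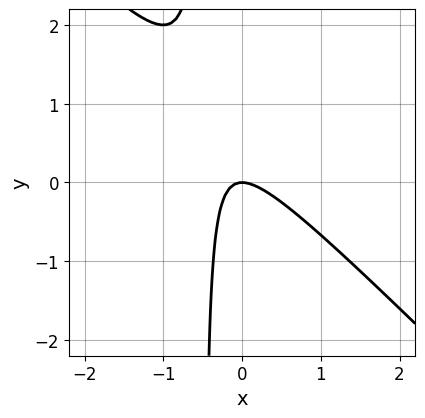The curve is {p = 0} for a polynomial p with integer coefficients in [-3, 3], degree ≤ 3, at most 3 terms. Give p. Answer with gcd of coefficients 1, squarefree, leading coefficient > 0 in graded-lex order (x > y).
2*x^2 + 2*x*y + y

(a) The degree is 2 — no degree-1 curve has this shape.
(b) Reading off the gridlines: one y-axis crossing is at y = 0; it meets the x-axis at x = 0 (among the integer gridlines).
(c) The integer polynomial consistent with all of this is the stated p.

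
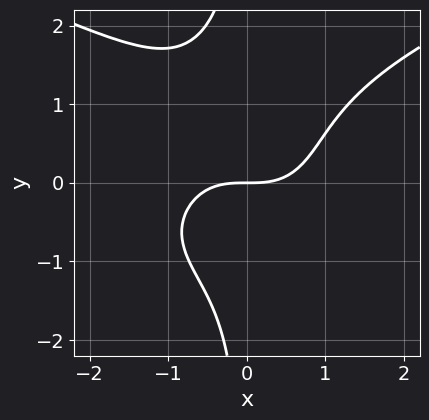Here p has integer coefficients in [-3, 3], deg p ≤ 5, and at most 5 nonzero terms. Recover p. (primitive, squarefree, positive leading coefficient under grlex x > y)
2*x*y^3 - 2*x^3 - x*y^2 + 3*y

Degree: no degree-3 curve has this shape, so deg p = 4.
From the visible intercepts: one x-axis crossing is at x = 0; it crosses the y-axis at the gridline y = 0.
Matching integer coefficients to the picture gives p.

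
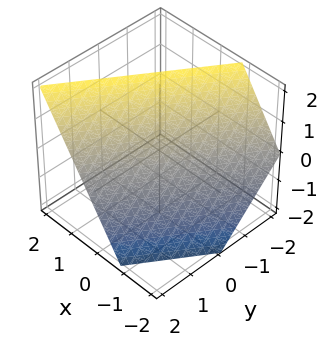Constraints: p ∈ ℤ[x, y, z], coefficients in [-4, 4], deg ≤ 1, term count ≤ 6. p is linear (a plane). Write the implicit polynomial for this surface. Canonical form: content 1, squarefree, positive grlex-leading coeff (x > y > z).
3*x - 2*y - 2*z + 2

deg p = 1.
From the axis intercepts and sections: it crosses the z-axis at the gridline z = 1; it meets the y-axis at y = 1 (among the integer gridlines).
Matching integer coefficients to the picture gives p.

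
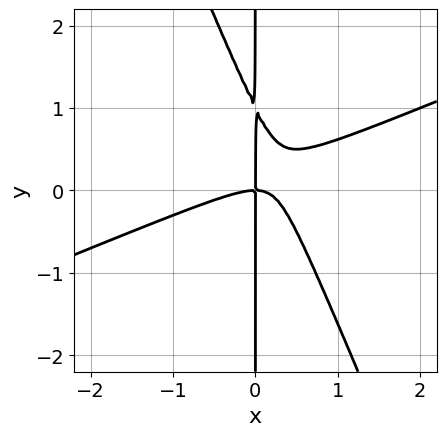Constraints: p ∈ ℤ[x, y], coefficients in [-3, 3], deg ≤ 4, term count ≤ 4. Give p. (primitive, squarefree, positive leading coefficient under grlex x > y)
x^3 - 2*x^2*y - x*y^2 + x*y

Degree: the shape is more complex than any degree-2 curve, so deg p = 3.
Observable constraints: one x-axis crossing is at x = 0; every point of the y-axis in the box is on the curve.
Fitting integer coefficients to these (and the overall shape) gives p.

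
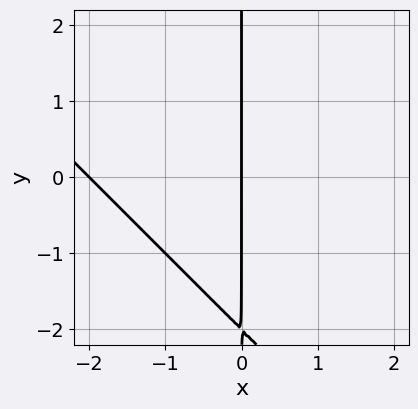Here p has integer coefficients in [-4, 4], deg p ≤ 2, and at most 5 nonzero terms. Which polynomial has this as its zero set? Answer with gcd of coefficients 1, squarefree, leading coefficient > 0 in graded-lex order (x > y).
x^2 + x*y + 2*x

The degree is 2 — the shape is more complex than any degree-1 curve.
Reading off the gridlines: among the integer gridlines, it crosses the x-axis at x ∈ {-2, 0}; the visible y-axis segment lies entirely on the curve.
Matching integer coefficients to the picture gives p.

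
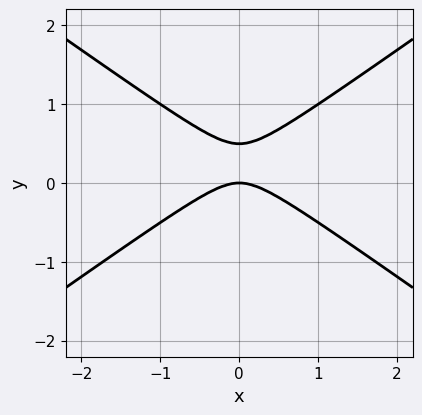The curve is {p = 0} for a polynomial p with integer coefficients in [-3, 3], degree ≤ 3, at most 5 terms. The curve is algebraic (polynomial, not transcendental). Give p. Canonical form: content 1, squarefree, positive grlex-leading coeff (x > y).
1. The degree is 2 — no degree-1 curve has this shape.
2. Symmetries: it's symmetric under x → −x, forcing even powers of x.
3. Reading off the gridlines: it crosses the y-axis at the gridline y = 0; one x-axis crossing is at x = 0.
4. These observations pin down the coefficients.

x^2 - 2*y^2 + y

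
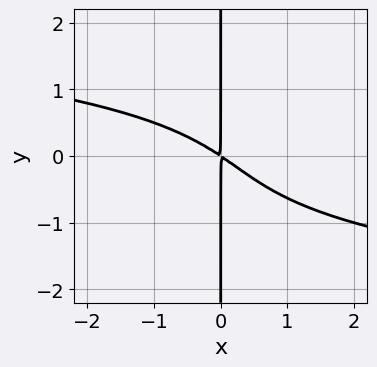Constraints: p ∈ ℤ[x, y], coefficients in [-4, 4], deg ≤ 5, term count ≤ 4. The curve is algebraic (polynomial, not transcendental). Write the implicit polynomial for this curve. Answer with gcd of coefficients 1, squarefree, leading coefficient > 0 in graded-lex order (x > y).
2*x*y^3 + x*y^2 + 2*x^2 + 3*x*y

First, the degree is 4 — the shape is more complex than any degree-3 curve.
Then, checking where it meets the axes: the visible y-axis segment lies entirely on the curve.
Finally, matching integer coefficients to the picture gives p.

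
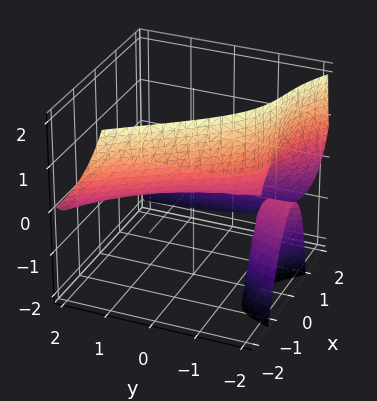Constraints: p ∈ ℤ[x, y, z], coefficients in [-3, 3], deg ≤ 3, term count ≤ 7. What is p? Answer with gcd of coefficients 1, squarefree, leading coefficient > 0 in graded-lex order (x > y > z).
(a) The picture has 2 separate pieces.
(b) Degree: no degree-2 surface has this shape, so deg p = 3.
(c) Observable constraints: the visible y-axis segment lies entirely on the surface; it meets the x-axis at x = 0 (among the integer gridlines); one z-axis crossing is at z = 0.
(d) Solving for integer coefficients yields p as stated.

x^3 + x^2*y + x*z + 2*y*z + 3*z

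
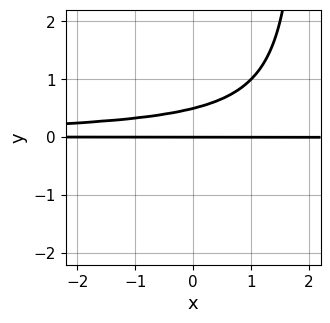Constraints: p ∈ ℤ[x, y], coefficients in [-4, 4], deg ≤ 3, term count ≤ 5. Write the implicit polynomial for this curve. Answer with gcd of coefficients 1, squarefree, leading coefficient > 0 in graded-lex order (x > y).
(a) The degree is 3 — no degree-2 curve has this shape.
(b) Reading off the gridlines: every point of the x-axis in the box is on the curve; it meets the y-axis at y = 0 (among the integer gridlines).
(c) Assembling these constraints gives the stated polynomial.

x*y^2 - 2*y^2 + y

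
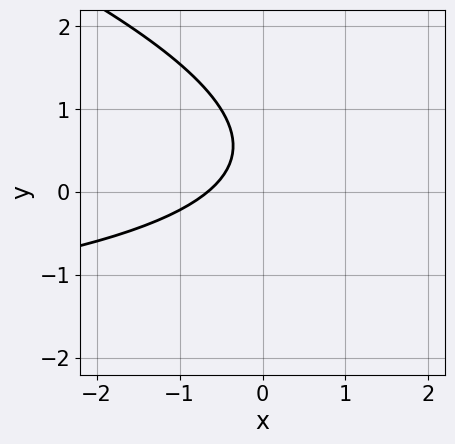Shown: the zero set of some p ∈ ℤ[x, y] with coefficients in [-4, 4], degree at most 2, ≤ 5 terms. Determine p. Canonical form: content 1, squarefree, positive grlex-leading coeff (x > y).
x*y + 3*y^2 + 3*x - 3*y + 2

1. deg p = 2. The shape is more complex than any degree-1 curve.
2. Observable constraints: the curve avoids every integer y-axis point in the box.
3. Together with the visible shape, these determine p as stated.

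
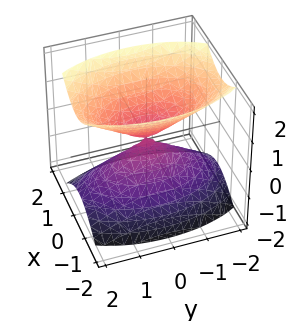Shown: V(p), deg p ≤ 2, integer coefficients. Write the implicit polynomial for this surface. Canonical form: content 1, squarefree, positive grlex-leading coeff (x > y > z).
(a) The picture has 2 separate pieces. They look like related sheets of one shape, so recover p as a whole.
(b) deg p = 2. Two nappes meeting at a single point; a quadric.
(c) Symmetries: mirror symmetry x ↦ −x ⇒ only even powers of x; the z ↦ −z reflection is a symmetry, so z appears only in even powers; it's symmetric under y → −y, forcing even powers of y.
(d) Against the integer gridlines: one x-axis crossing is at x = 0; it crosses the z-axis at the gridline z = 0.
(e) Assembling these constraints gives the stated polynomial.

3*x^2 + y^2 - 2*z^2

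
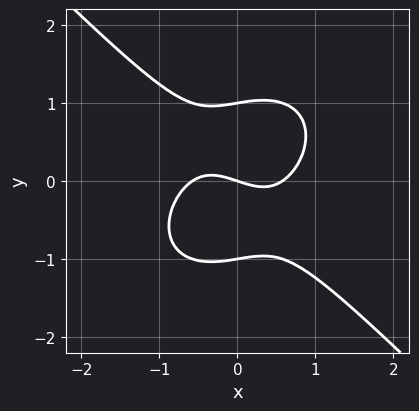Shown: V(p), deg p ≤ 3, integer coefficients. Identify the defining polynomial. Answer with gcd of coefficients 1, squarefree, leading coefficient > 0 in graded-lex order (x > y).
3*x^3 + 3*y^3 - x - 3*y

1. deg p = 3.
2. Against the integer gridlines: among the integer gridlines, it crosses the y-axis at y ∈ {-1, 0, 1}; it meets the x-axis at x = 0 (among the integer gridlines).
3. Solving for integer coefficients yields p as stated.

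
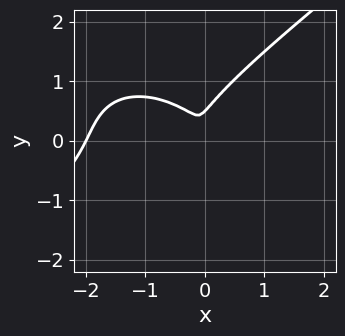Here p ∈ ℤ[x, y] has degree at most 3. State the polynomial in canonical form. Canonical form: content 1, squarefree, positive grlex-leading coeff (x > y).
x^3 - 2*y^3 + 2*x^2 + x*y + y^2

deg p = 3.
Observable constraints: one x-axis crossing is at x = -2.
Fitting integer coefficients to these (and the overall shape) gives p.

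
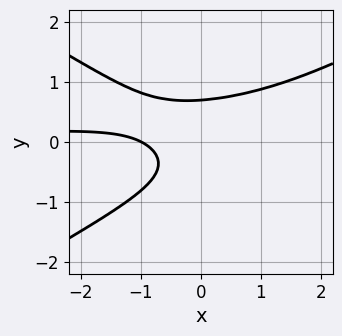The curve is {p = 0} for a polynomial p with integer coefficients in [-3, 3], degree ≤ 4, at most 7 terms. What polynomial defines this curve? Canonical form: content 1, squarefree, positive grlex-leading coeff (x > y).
deg p = 3. No degree-2 curve has this shape.
Against the integer gridlines: one x-axis crossing is at x = -1.
Solving for integer coefficients yields p as stated.

x^2*y - 3*y^3 - x*y + x + 1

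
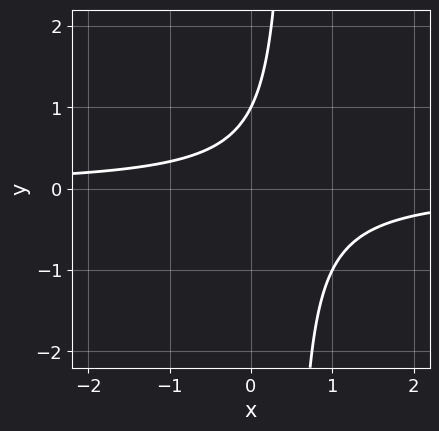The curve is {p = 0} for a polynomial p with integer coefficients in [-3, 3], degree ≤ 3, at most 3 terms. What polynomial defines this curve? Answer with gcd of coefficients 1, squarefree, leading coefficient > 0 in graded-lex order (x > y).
2*x*y - y + 1

First, degree: no degree-1 curve has this shape, so deg p = 2.
Then, observable constraints: it meets the y-axis at y = 1 (among the integer gridlines); no x-intercept at any integer in the box.
Finally, the integer polynomial consistent with all of this is the stated p.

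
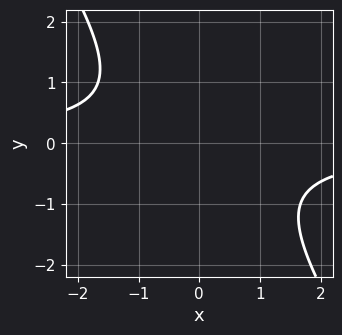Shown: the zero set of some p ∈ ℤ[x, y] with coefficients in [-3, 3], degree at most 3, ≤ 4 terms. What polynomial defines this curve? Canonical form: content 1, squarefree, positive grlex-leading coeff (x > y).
deg p = 2. A generic line meets the curve in up to 2 points.
From the visible intercepts: it misses every integer gridline on the y-axis; the curve avoids every integer x-axis point in the box.
Together with the visible shape, these determine p as stated.

3*x*y + 2*y^2 + 3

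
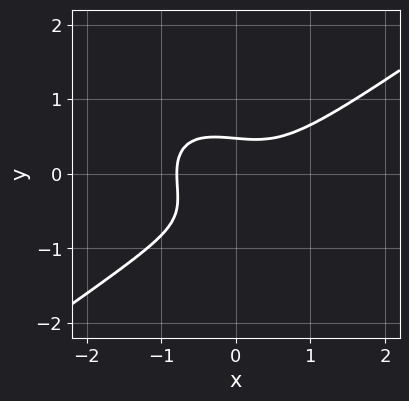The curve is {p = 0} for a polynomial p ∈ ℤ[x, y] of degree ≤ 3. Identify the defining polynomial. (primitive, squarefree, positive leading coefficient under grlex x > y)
2*x^3 - 2*x*y^2 - 3*y^3 - 3*y^2 + 1

(a) The degree is 3 — a generic line meets the curve in up to 3 points.
(b) Solving for integer coefficients yields p as stated.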